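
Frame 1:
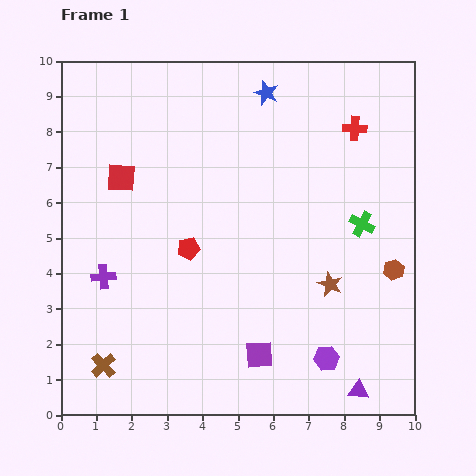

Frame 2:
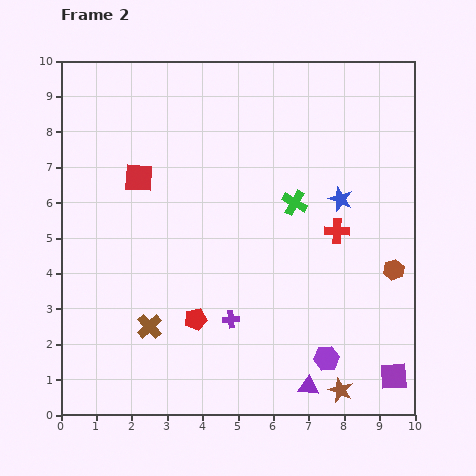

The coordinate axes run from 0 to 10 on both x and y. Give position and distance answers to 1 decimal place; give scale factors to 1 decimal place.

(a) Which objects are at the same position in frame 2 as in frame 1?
the brown hexagon, the purple hexagon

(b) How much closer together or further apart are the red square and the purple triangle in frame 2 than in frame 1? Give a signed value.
-1.4

Distance in frame 1: 9.0. Distance in frame 2: 7.6.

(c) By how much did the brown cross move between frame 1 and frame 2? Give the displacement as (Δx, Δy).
(1.3, 1.1)

The brown cross was at (1.2, 1.4) in frame 1 and (2.5, 2.5) in frame 2.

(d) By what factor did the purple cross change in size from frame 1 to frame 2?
0.7×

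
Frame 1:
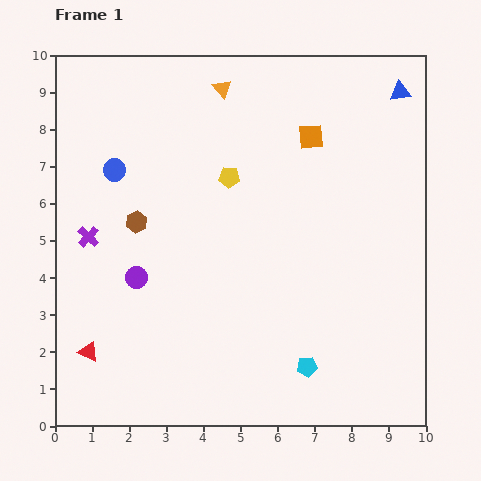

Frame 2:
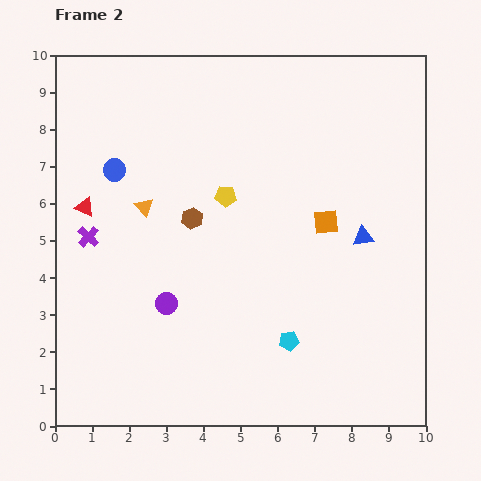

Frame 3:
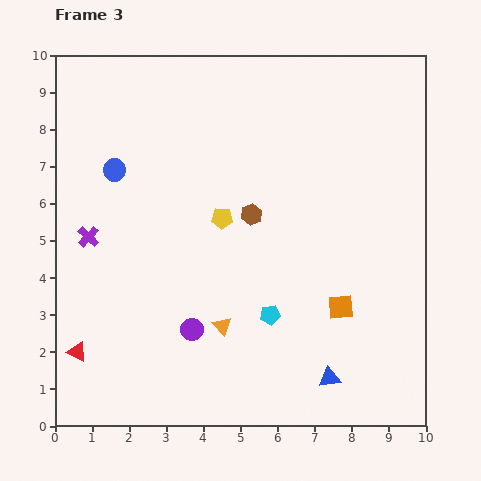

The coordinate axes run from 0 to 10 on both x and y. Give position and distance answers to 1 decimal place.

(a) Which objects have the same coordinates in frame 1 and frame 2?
the blue circle, the purple cross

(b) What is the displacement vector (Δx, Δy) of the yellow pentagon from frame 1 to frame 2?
(-0.1, -0.5)

The yellow pentagon was at (4.7, 6.7) in frame 1 and (4.6, 6.2) in frame 2.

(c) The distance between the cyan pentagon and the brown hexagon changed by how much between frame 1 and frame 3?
-3.3

Distance in frame 1: 6.0. Distance in frame 3: 2.7.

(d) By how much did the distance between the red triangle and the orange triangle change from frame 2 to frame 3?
+2.4

Distance in frame 2: 1.6. Distance in frame 3: 4.0.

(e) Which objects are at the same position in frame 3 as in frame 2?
the blue circle, the purple cross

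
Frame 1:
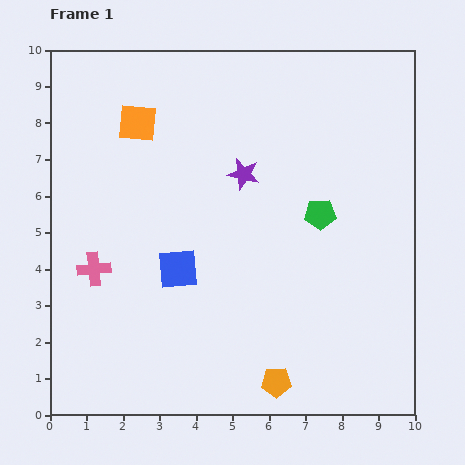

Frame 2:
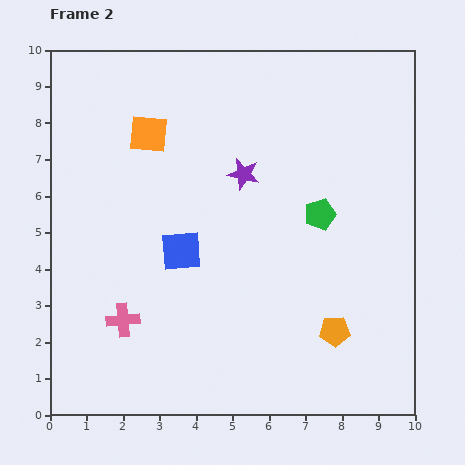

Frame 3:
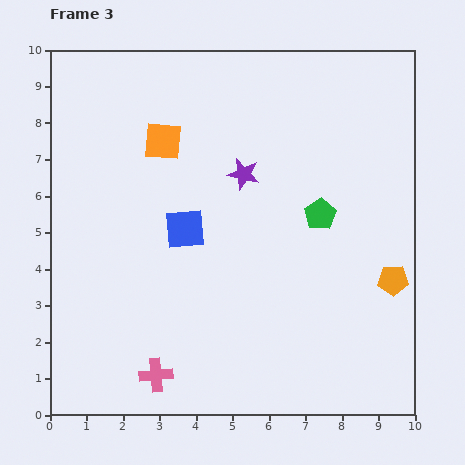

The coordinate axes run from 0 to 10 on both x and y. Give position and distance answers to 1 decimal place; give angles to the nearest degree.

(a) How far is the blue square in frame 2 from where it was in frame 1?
0.5

The blue square moved from (3.5, 4.0) to (3.6, 4.5), a distance of √(0.1² + 0.5²) ≈ 0.5.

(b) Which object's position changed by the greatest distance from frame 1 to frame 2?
the orange pentagon

(moved 2.1; next 1.6)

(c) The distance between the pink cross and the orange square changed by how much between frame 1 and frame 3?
+2.2

Distance in frame 1: 4.2. Distance in frame 3: 6.4.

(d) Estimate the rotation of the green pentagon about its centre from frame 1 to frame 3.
31° counter-clockwise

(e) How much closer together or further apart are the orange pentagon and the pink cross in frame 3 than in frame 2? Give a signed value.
+1.2

Distance in frame 2: 5.8. Distance in frame 3: 7.0.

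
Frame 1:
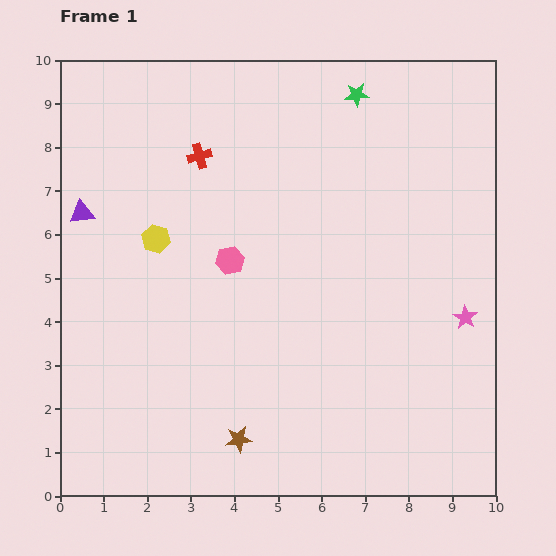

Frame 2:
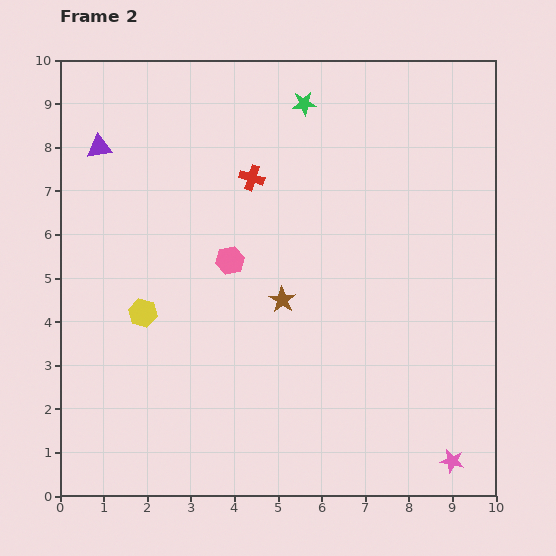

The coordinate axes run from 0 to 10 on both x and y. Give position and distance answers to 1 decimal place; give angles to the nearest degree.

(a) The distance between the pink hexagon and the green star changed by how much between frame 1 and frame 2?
-0.8

Distance in frame 1: 4.8. Distance in frame 2: 4.0.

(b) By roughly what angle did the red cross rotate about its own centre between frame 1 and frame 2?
33° clockwise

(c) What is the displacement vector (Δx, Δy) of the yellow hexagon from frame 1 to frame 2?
(-0.3, -1.7)

The yellow hexagon was at (2.2, 5.9) in frame 1 and (1.9, 4.2) in frame 2.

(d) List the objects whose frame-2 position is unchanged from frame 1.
the pink hexagon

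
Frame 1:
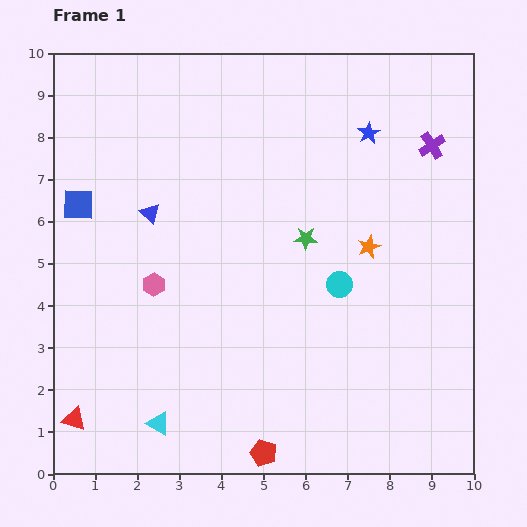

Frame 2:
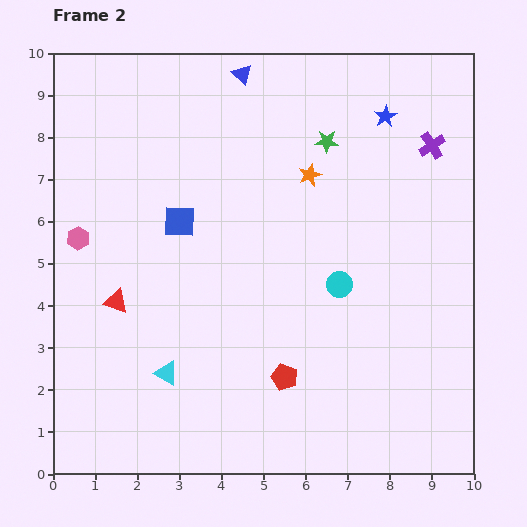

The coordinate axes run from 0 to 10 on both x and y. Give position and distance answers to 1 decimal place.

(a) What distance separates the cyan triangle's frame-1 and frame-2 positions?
1.2

The cyan triangle moved from (2.5, 1.2) to (2.7, 2.4), a distance of √(0.2² + 1.2²) ≈ 1.2.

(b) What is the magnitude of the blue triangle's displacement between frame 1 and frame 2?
4.0

The blue triangle moved from (2.3, 6.2) to (4.5, 9.5), a distance of √(2.2² + 3.3²) ≈ 4.0.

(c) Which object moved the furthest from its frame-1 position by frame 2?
the blue triangle

(moved 4.0; next 3.0)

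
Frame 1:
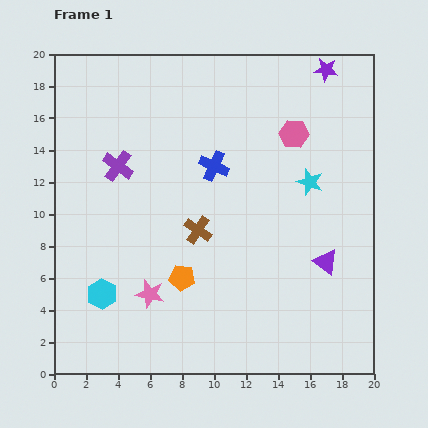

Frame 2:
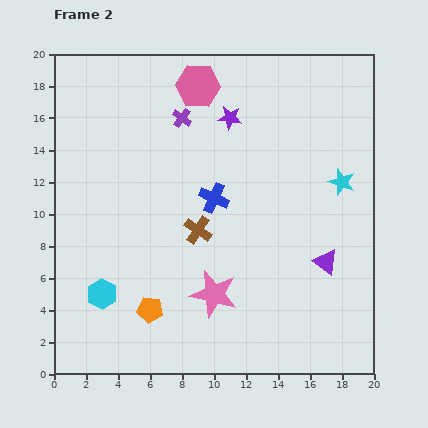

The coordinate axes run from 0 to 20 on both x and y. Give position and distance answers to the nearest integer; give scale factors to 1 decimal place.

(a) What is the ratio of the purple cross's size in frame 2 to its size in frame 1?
0.6×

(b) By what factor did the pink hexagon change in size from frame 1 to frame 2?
1.5×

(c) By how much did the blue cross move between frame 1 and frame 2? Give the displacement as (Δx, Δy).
(0, -2)

The blue cross was at (10, 13) in frame 1 and (10, 11) in frame 2.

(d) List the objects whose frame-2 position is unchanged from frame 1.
the cyan hexagon, the brown cross, the purple triangle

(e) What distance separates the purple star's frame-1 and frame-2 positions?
7

The purple star moved from (17, 19) to (11, 16), a distance of √(6² + 3²) ≈ 7.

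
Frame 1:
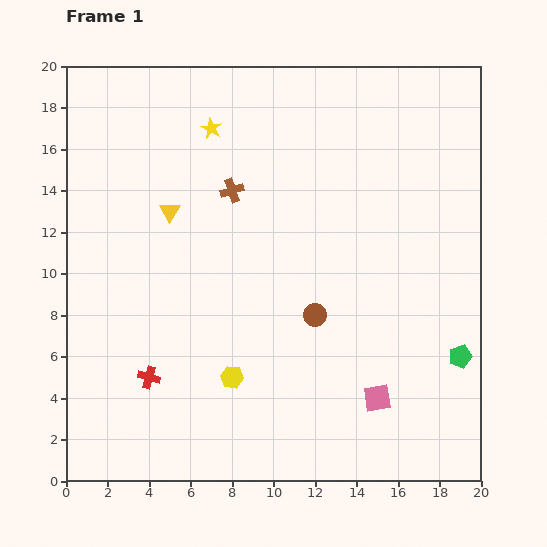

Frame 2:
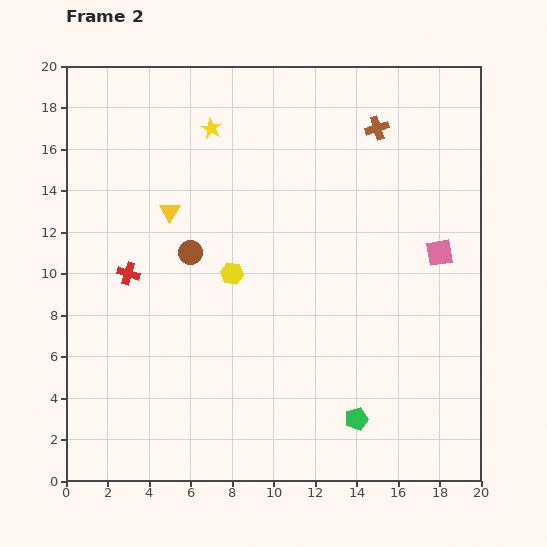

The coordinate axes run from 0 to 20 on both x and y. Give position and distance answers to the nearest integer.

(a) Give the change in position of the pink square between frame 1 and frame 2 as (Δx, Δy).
(3, 7)

The pink square was at (15, 4) in frame 1 and (18, 11) in frame 2.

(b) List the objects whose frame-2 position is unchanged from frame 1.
the yellow triangle, the yellow star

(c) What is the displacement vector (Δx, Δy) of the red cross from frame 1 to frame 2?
(-1, 5)

The red cross was at (4, 5) in frame 1 and (3, 10) in frame 2.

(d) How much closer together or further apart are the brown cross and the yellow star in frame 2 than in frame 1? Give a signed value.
+5

Distance in frame 1: 3. Distance in frame 2: 8.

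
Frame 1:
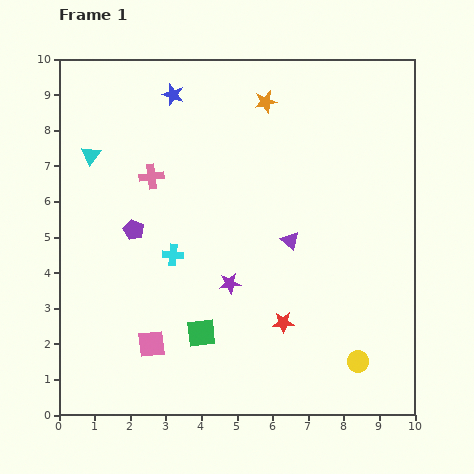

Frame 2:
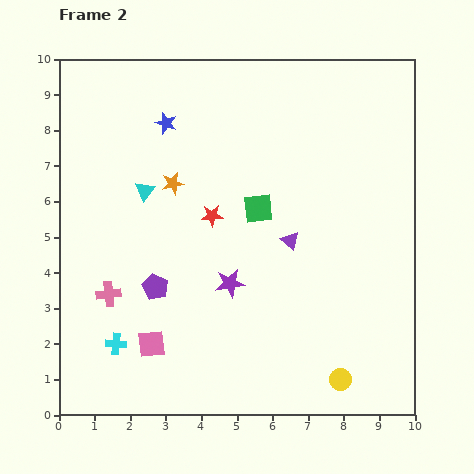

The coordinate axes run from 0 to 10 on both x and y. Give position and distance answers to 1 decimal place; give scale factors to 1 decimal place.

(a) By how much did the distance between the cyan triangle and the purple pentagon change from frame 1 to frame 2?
+0.3

Distance in frame 1: 2.4. Distance in frame 2: 2.7.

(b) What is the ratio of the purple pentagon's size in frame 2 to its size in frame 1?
1.3×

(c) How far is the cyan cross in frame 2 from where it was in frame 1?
3.0

The cyan cross moved from (3.2, 4.5) to (1.6, 2.0), a distance of √(1.6² + 2.5²) ≈ 3.0.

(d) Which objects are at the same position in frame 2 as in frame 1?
the purple triangle, the purple star, the pink square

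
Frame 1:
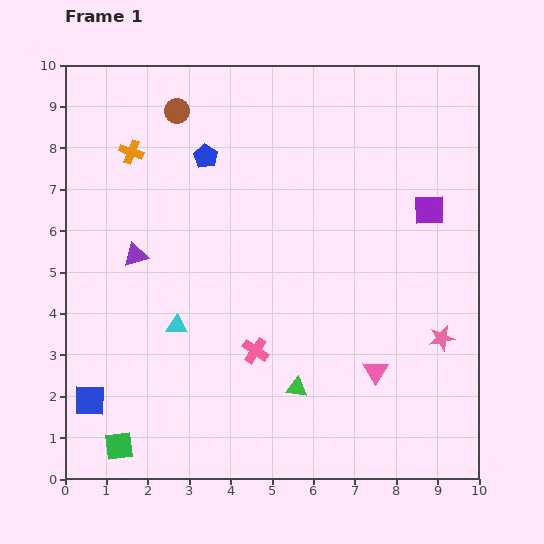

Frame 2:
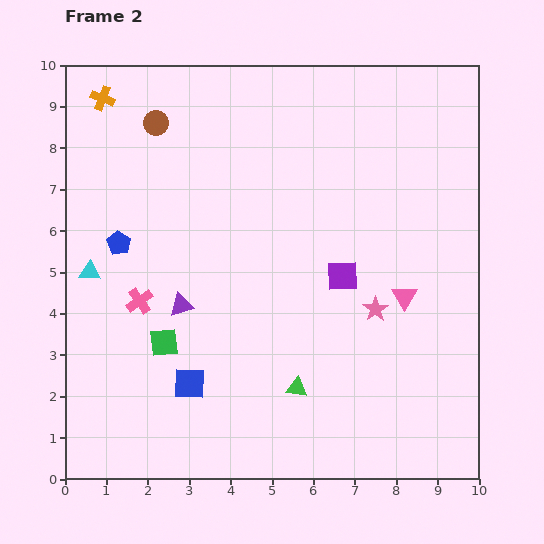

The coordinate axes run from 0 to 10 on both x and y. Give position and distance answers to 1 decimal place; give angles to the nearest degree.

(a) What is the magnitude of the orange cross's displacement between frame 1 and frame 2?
1.5

The orange cross moved from (1.6, 7.9) to (0.9, 9.2), a distance of √(0.7² + 1.3²) ≈ 1.5.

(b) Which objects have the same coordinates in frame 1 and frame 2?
the green triangle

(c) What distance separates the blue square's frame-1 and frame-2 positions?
2.4

The blue square moved from (0.6, 1.9) to (3.0, 2.3), a distance of √(2.4² + 0.4²) ≈ 2.4.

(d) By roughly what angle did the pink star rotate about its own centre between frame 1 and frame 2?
23° counter-clockwise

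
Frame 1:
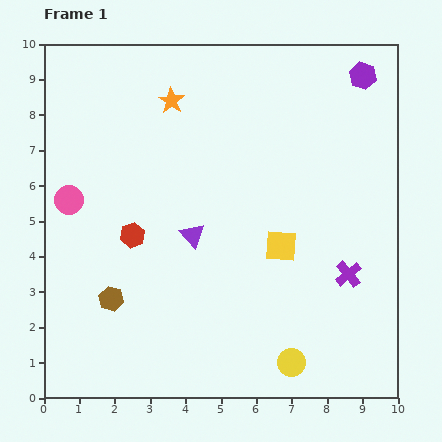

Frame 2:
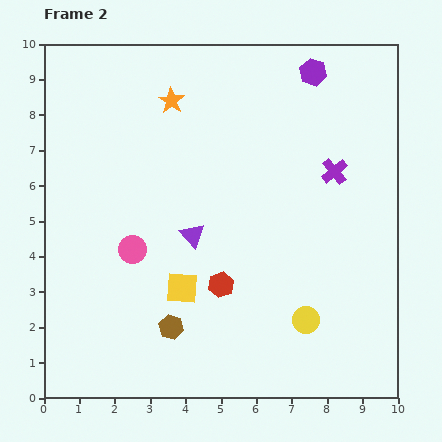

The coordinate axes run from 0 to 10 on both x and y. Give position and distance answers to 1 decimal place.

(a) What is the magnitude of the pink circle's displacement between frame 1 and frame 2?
2.3

The pink circle moved from (0.7, 5.6) to (2.5, 4.2), a distance of √(1.8² + 1.4²) ≈ 2.3.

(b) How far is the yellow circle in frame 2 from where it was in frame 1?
1.3

The yellow circle moved from (7.0, 1.0) to (7.4, 2.2), a distance of √(0.4² + 1.2²) ≈ 1.3.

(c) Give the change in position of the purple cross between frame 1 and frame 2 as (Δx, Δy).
(-0.4, 2.9)

The purple cross was at (8.6, 3.5) in frame 1 and (8.2, 6.4) in frame 2.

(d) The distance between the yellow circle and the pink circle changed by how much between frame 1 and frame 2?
-2.5

Distance in frame 1: 7.8. Distance in frame 2: 5.3.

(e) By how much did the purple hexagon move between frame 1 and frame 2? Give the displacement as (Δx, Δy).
(-1.4, 0.1)

The purple hexagon was at (9.0, 9.1) in frame 1 and (7.6, 9.2) in frame 2.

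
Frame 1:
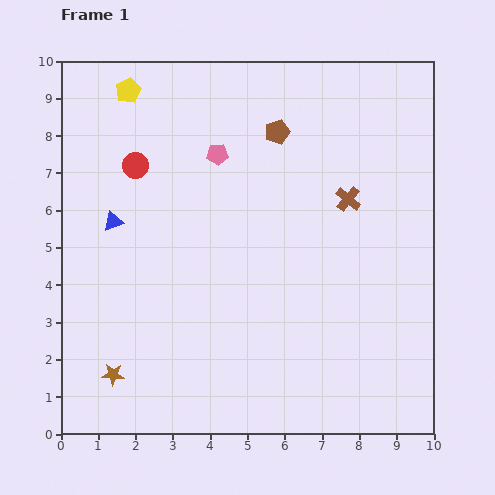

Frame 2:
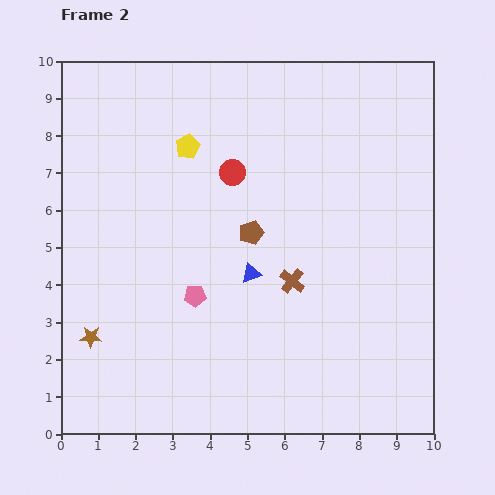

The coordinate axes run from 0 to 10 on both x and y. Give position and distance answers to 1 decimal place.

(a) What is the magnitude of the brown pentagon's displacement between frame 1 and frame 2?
2.8

The brown pentagon moved from (5.8, 8.1) to (5.1, 5.4), a distance of √(0.7² + 2.7²) ≈ 2.8.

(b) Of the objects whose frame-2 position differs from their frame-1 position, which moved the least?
the brown star

(moved 1.2)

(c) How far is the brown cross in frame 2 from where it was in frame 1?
2.7

The brown cross moved from (7.7, 6.3) to (6.2, 4.1), a distance of √(1.5² + 2.2²) ≈ 2.7.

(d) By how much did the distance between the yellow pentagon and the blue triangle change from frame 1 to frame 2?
+0.3

Distance in frame 1: 3.5. Distance in frame 2: 3.8.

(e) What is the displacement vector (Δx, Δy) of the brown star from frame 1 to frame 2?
(-0.6, 1.0)

The brown star was at (1.4, 1.6) in frame 1 and (0.8, 2.6) in frame 2.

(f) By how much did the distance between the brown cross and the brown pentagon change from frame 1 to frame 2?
-0.9

Distance in frame 1: 2.6. Distance in frame 2: 1.7.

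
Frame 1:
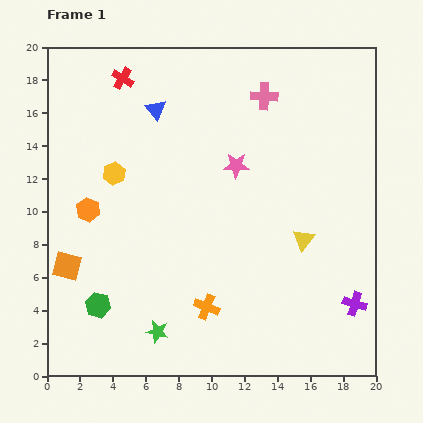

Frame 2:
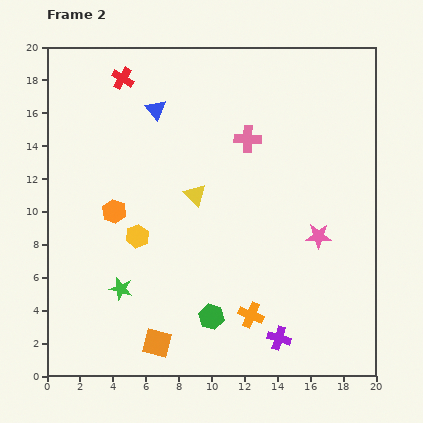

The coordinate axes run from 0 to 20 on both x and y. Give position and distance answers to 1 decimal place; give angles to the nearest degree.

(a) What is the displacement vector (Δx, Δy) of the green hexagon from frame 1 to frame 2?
(6.9, -0.7)

The green hexagon was at (3.1, 4.3) in frame 1 and (10.0, 3.6) in frame 2.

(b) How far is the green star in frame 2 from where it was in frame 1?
3.4

The green star moved from (6.7, 2.7) to (4.5, 5.3), a distance of √(2.2² + 2.6²) ≈ 3.4.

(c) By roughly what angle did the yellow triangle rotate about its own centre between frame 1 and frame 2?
24° counter-clockwise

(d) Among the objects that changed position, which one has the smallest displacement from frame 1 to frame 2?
the orange hexagon

(moved 1.6)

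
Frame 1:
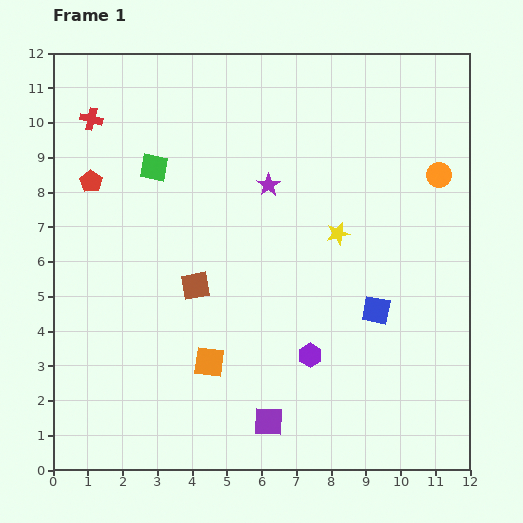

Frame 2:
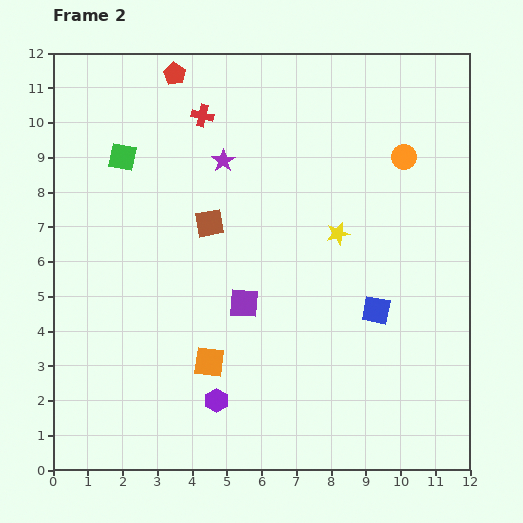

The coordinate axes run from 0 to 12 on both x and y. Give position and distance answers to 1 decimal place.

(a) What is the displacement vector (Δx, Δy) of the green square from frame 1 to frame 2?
(-0.9, 0.3)

The green square was at (2.9, 8.7) in frame 1 and (2.0, 9.0) in frame 2.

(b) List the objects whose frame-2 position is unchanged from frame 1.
the blue square, the yellow star, the orange square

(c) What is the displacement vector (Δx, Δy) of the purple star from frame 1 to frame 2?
(-1.3, 0.7)

The purple star was at (6.2, 8.2) in frame 1 and (4.9, 8.9) in frame 2.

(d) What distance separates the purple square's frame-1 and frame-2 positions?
3.5

The purple square moved from (6.2, 1.4) to (5.5, 4.8), a distance of √(0.7² + 3.4²) ≈ 3.5.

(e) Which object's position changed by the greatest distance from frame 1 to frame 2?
the red pentagon

(moved 3.9; next 3.5)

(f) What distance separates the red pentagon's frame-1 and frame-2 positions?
3.9

The red pentagon moved from (1.1, 8.3) to (3.5, 11.4), a distance of √(2.4² + 3.1²) ≈ 3.9.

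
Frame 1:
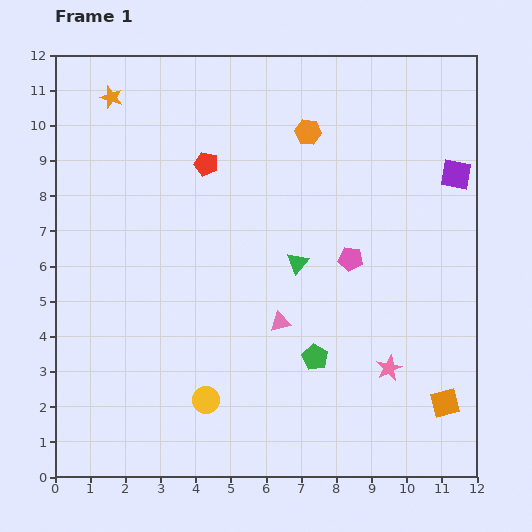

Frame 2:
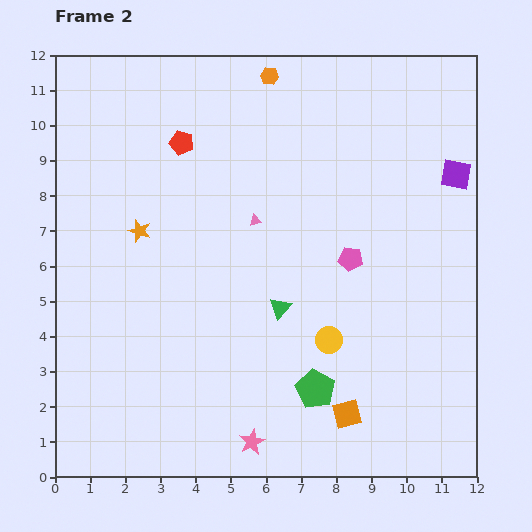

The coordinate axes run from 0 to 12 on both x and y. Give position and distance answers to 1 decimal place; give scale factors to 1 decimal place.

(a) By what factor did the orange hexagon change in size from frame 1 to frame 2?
0.7×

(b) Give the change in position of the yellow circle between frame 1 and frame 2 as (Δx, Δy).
(3.5, 1.7)

The yellow circle was at (4.3, 2.2) in frame 1 and (7.8, 3.9) in frame 2.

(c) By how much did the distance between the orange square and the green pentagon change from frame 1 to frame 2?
-2.8

Distance in frame 1: 3.9. Distance in frame 2: 1.1.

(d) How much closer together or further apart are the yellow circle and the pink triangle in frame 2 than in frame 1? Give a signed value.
+1.0

Distance in frame 1: 3.0. Distance in frame 2: 4.0.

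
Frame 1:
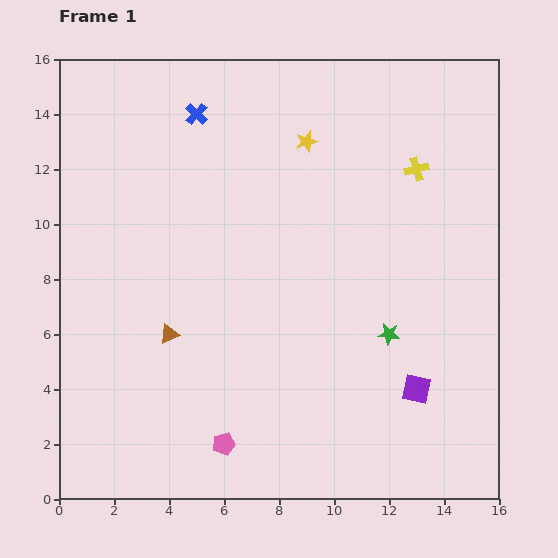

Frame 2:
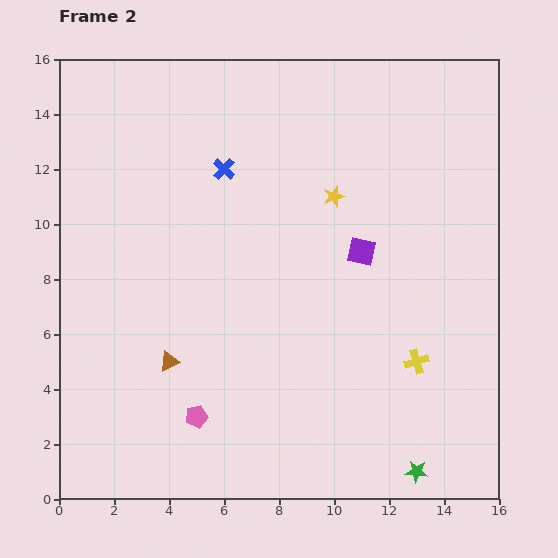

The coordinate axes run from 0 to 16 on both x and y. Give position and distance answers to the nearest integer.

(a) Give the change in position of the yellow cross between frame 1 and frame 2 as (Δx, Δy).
(0, -7)

The yellow cross was at (13, 12) in frame 1 and (13, 5) in frame 2.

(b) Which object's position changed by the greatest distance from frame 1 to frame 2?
the yellow cross

(moved 7; next 5)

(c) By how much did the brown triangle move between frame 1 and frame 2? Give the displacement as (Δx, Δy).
(0, -1)

The brown triangle was at (4, 6) in frame 1 and (4, 5) in frame 2.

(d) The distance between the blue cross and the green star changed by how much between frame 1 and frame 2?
+2

Distance in frame 1: 11. Distance in frame 2: 13.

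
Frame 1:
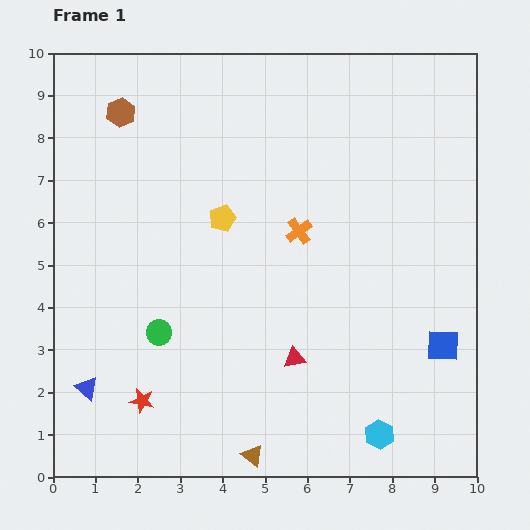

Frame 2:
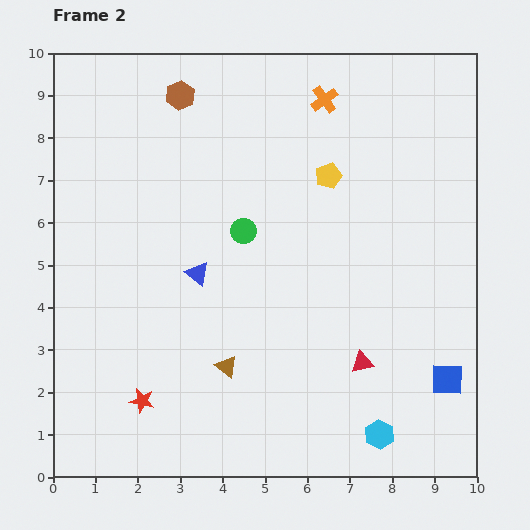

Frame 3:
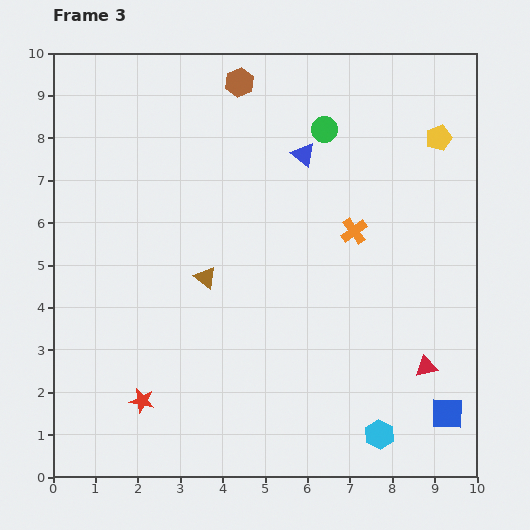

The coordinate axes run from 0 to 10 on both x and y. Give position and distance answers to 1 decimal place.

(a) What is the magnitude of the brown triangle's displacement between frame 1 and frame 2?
2.2

The brown triangle moved from (4.7, 0.5) to (4.1, 2.6), a distance of √(0.6² + 2.1²) ≈ 2.2.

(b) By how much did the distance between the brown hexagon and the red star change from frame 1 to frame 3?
+1.0

Distance in frame 1: 6.8. Distance in frame 3: 7.8.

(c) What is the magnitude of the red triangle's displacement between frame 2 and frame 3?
1.5

The red triangle moved from (7.3, 2.7) to (8.8, 2.6), a distance of √(1.5² + 0.1²) ≈ 1.5.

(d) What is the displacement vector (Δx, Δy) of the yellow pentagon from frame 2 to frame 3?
(2.6, 0.9)

The yellow pentagon was at (6.5, 7.1) in frame 2 and (9.1, 8.0) in frame 3.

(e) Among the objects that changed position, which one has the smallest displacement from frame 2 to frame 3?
the blue square

(moved 0.8)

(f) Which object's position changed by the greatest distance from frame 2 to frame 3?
the blue triangle

(moved 3.8; next 3.2)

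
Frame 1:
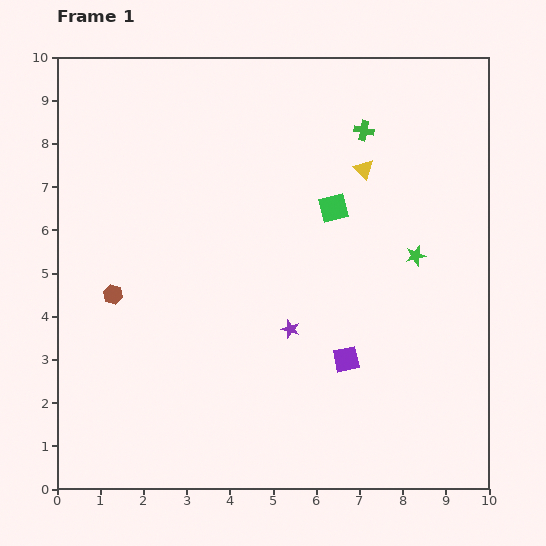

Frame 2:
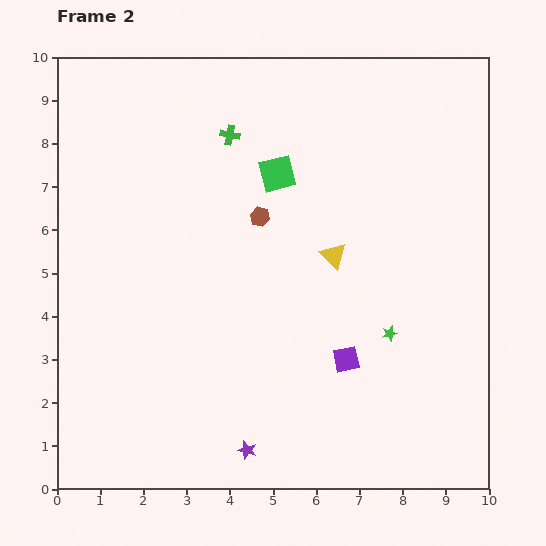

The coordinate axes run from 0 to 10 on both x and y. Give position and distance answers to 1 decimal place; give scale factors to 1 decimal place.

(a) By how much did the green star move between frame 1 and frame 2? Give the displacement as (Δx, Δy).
(-0.6, -1.8)

The green star was at (8.3, 5.4) in frame 1 and (7.7, 3.6) in frame 2.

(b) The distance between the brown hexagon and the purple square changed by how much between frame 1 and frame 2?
-1.7

Distance in frame 1: 5.6. Distance in frame 2: 3.9.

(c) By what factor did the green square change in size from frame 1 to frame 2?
1.3×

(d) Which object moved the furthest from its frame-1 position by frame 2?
the brown hexagon

(moved 3.8; next 3.1)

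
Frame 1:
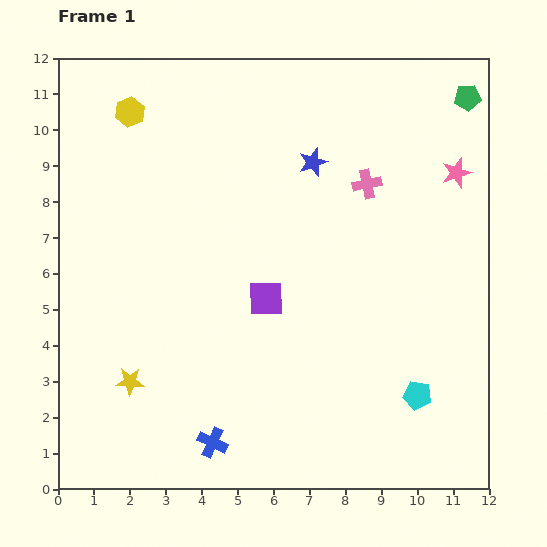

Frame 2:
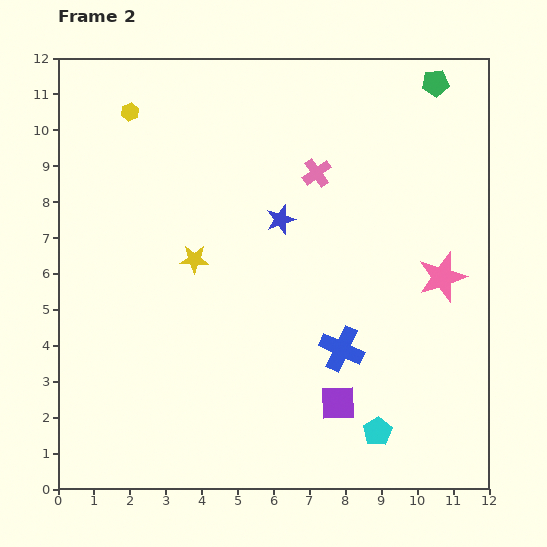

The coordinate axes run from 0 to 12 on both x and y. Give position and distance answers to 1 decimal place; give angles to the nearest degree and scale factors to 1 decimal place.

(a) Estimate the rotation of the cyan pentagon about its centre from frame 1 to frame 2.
30° clockwise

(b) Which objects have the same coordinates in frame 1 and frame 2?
the yellow hexagon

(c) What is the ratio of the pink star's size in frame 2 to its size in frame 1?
1.7×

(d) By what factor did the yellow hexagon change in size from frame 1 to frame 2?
0.6×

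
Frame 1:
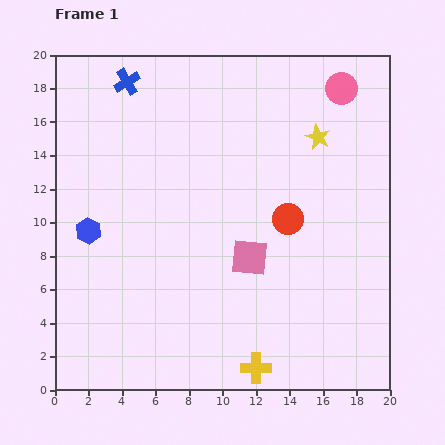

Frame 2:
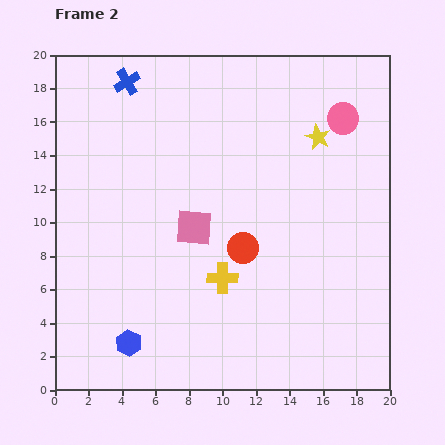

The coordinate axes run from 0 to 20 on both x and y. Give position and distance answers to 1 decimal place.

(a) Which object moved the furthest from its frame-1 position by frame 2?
the blue hexagon

(moved 7.1; next 5.8)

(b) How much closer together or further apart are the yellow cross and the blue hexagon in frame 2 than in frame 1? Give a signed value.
-6.1

Distance in frame 1: 12.9. Distance in frame 2: 6.8.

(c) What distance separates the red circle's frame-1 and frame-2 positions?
3.2

The red circle moved from (13.9, 10.2) to (11.2, 8.5), a distance of √(2.7² + 1.7²) ≈ 3.2.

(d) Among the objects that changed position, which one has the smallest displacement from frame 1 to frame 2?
the pink circle

(moved 1.8)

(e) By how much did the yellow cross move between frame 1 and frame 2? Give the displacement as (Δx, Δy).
(-2.0, 5.4)

The yellow cross was at (12.0, 1.3) in frame 1 and (10.0, 6.7) in frame 2.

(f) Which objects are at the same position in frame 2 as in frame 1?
the blue cross, the yellow star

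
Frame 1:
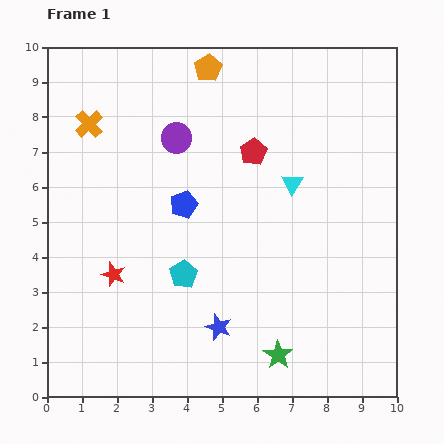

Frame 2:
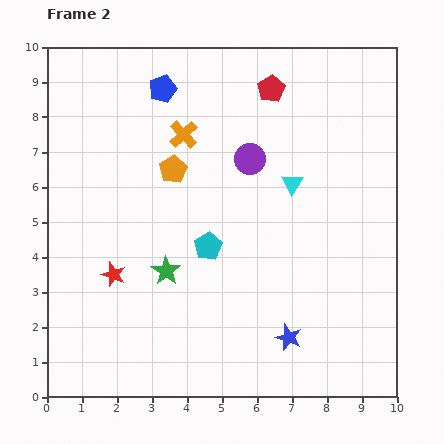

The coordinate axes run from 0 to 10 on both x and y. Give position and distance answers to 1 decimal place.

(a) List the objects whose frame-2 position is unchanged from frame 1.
the cyan triangle, the red star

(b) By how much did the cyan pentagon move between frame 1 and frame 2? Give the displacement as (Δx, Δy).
(0.7, 0.8)

The cyan pentagon was at (3.9, 3.5) in frame 1 and (4.6, 4.3) in frame 2.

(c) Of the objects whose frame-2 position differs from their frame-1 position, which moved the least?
the cyan pentagon

(moved 1.1)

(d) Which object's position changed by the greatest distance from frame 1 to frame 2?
the green star

(moved 4.0; next 3.4)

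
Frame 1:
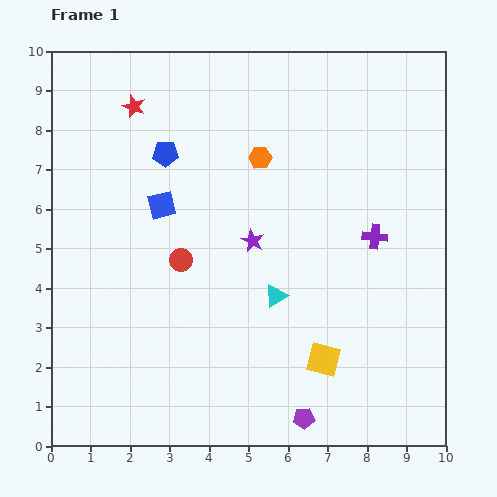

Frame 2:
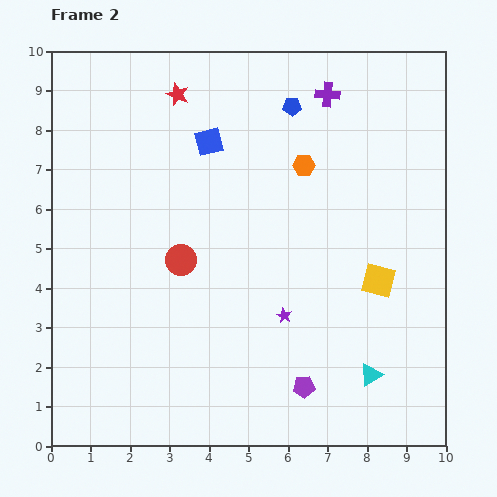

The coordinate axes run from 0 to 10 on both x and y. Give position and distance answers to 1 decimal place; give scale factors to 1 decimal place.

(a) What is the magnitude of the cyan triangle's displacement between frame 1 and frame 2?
3.1

The cyan triangle moved from (5.7, 3.8) to (8.1, 1.8), a distance of √(2.4² + 2.0²) ≈ 3.1.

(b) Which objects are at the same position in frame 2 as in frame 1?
the red circle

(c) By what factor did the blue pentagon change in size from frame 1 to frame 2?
0.7×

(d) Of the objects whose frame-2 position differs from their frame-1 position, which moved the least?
the purple pentagon

(moved 0.8)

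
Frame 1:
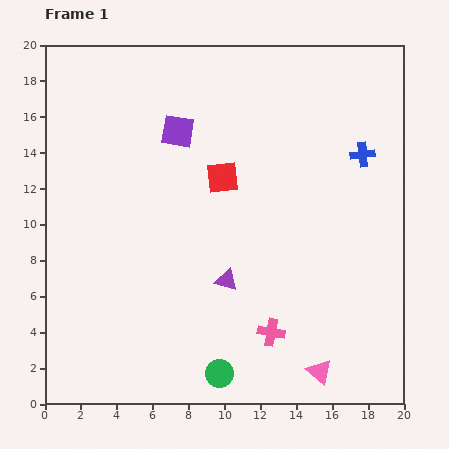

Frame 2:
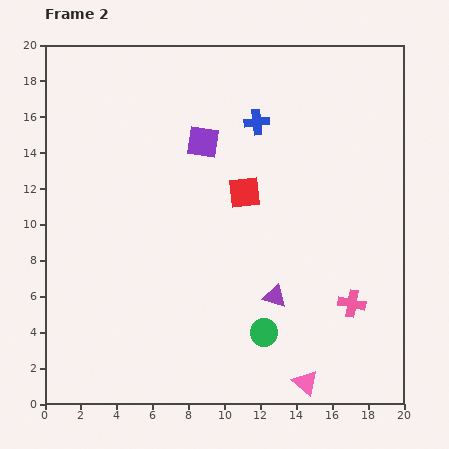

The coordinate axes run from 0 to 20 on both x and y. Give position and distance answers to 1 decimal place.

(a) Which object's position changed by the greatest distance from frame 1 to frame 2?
the blue cross

(moved 6.2; next 4.8)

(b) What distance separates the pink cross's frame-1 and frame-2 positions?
4.8

The pink cross moved from (12.6, 4.0) to (17.1, 5.6), a distance of √(4.5² + 1.6²) ≈ 4.8.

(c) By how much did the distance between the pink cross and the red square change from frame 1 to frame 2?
-0.4

Distance in frame 1: 9.0. Distance in frame 2: 8.6.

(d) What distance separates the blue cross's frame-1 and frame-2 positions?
6.2

The blue cross moved from (17.7, 13.9) to (11.8, 15.7), a distance of √(5.9² + 1.8²) ≈ 6.2.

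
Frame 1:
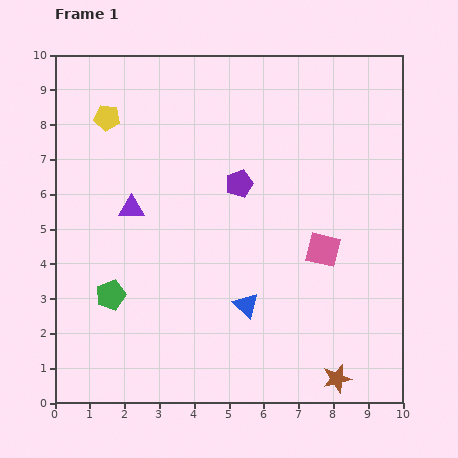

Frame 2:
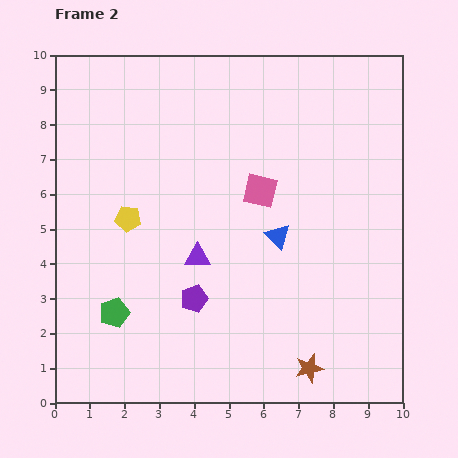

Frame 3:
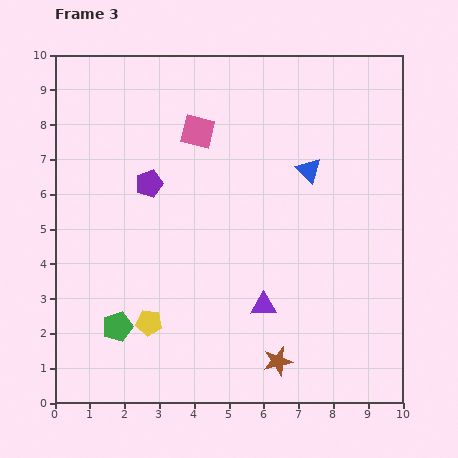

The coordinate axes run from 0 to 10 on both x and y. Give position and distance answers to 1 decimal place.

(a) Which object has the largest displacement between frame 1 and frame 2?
the purple pentagon

(moved 3.5; next 3.0)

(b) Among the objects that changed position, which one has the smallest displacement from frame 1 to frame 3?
the green pentagon

(moved 0.9)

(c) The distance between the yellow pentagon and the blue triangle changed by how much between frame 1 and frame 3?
-0.3

Distance in frame 1: 6.7. Distance in frame 3: 6.4.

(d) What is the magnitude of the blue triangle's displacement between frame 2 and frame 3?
2.1

The blue triangle moved from (6.4, 4.8) to (7.3, 6.7), a distance of √(0.9² + 1.9²) ≈ 2.1.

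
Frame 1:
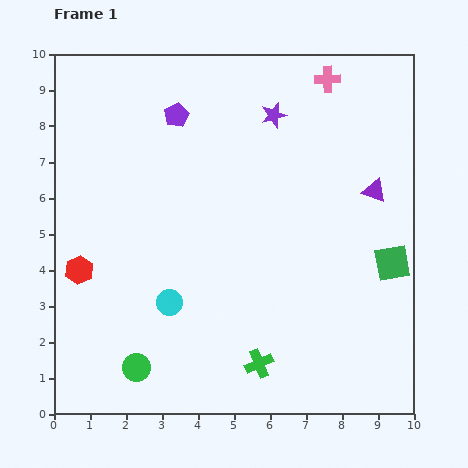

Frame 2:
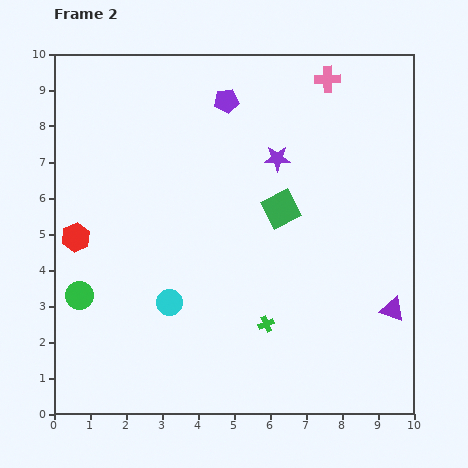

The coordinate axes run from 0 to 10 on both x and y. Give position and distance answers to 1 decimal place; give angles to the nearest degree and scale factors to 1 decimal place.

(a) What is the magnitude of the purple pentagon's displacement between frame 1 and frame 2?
1.5

The purple pentagon moved from (3.4, 8.3) to (4.8, 8.7), a distance of √(1.4² + 0.4²) ≈ 1.5.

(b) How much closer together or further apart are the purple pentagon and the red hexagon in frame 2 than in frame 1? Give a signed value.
+0.6

Distance in frame 1: 5.1. Distance in frame 2: 5.7.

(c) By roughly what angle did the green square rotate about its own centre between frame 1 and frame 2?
18° counter-clockwise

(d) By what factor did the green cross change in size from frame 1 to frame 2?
0.6×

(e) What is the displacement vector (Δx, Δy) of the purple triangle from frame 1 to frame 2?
(0.5, -3.3)

The purple triangle was at (8.9, 6.2) in frame 1 and (9.4, 2.9) in frame 2.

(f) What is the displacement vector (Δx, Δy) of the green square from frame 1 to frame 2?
(-3.1, 1.5)

The green square was at (9.4, 4.2) in frame 1 and (6.3, 5.7) in frame 2.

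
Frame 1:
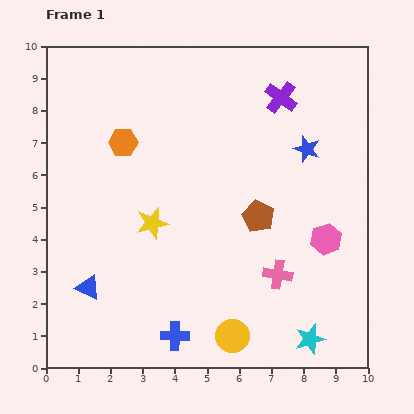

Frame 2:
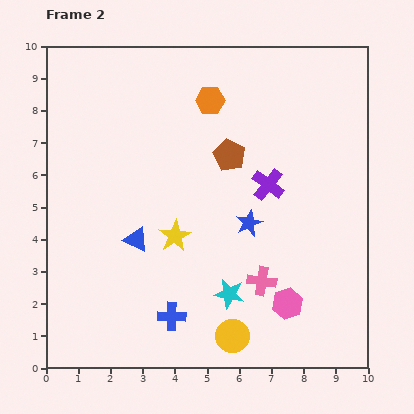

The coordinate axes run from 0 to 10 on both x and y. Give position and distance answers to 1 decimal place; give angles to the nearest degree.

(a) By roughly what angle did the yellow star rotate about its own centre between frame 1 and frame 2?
17° counter-clockwise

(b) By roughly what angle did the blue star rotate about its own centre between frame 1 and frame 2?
28° clockwise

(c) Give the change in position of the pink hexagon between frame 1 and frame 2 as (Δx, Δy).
(-1.2, -2.0)

The pink hexagon was at (8.7, 4.0) in frame 1 and (7.5, 2.0) in frame 2.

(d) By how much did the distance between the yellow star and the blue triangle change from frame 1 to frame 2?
-1.6

Distance in frame 1: 2.8. Distance in frame 2: 1.2.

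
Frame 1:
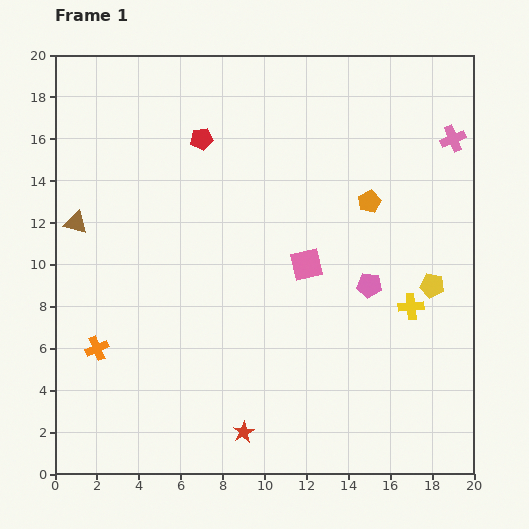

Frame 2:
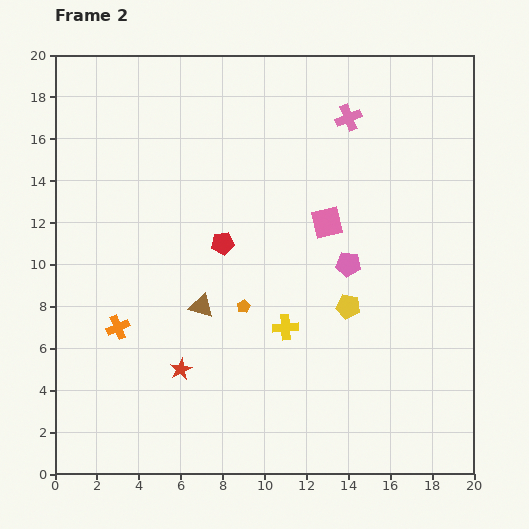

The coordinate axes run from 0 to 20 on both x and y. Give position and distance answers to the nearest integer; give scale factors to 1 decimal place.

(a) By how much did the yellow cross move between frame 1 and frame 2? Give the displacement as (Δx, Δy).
(-6, -1)

The yellow cross was at (17, 8) in frame 1 and (11, 7) in frame 2.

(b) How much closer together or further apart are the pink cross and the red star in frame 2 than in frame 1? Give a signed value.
-3

Distance in frame 1: 17. Distance in frame 2: 14.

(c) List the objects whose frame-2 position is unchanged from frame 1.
none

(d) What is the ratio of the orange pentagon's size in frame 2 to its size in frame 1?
0.6×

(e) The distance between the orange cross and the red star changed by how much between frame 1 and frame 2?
-4

Distance in frame 1: 8. Distance in frame 2: 4.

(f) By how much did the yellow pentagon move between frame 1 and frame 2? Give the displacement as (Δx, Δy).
(-4, -1)

The yellow pentagon was at (18, 9) in frame 1 and (14, 8) in frame 2.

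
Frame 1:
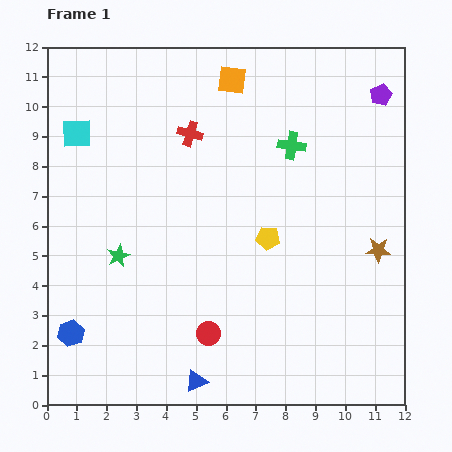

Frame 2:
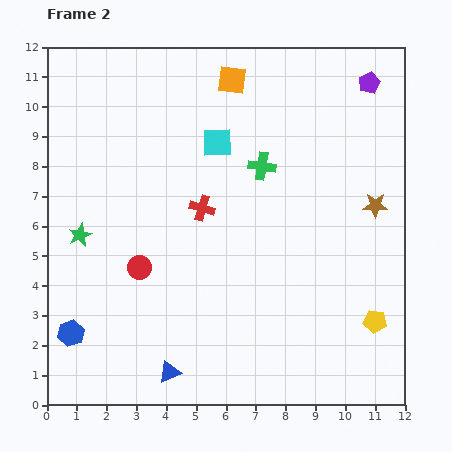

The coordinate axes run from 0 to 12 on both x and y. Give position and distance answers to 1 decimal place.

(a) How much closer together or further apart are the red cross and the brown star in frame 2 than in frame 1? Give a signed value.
-1.6

Distance in frame 1: 7.4. Distance in frame 2: 5.8.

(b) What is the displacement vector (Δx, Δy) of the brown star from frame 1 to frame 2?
(-0.1, 1.5)

The brown star was at (11.1, 5.2) in frame 1 and (11.0, 6.7) in frame 2.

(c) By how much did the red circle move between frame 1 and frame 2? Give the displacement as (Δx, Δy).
(-2.3, 2.2)

The red circle was at (5.4, 2.4) in frame 1 and (3.1, 4.6) in frame 2.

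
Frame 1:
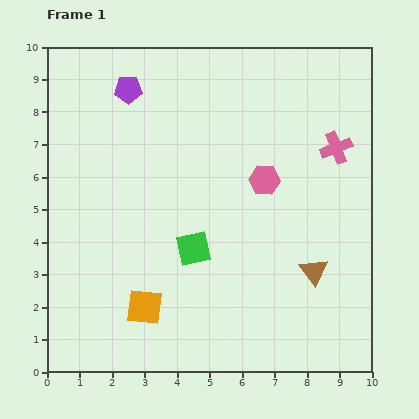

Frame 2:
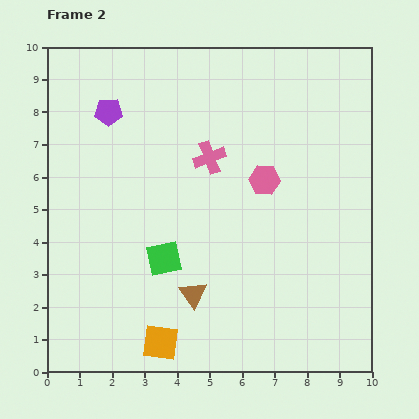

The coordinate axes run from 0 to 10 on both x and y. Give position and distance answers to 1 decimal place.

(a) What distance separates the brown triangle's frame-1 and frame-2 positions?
3.8

The brown triangle moved from (8.2, 3.1) to (4.5, 2.4), a distance of √(3.7² + 0.7²) ≈ 3.8.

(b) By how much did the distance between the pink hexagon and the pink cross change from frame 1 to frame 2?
-0.6

Distance in frame 1: 2.4. Distance in frame 2: 1.8.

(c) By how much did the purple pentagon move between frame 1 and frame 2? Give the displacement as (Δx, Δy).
(-0.6, -0.7)

The purple pentagon was at (2.5, 8.7) in frame 1 and (1.9, 8.0) in frame 2.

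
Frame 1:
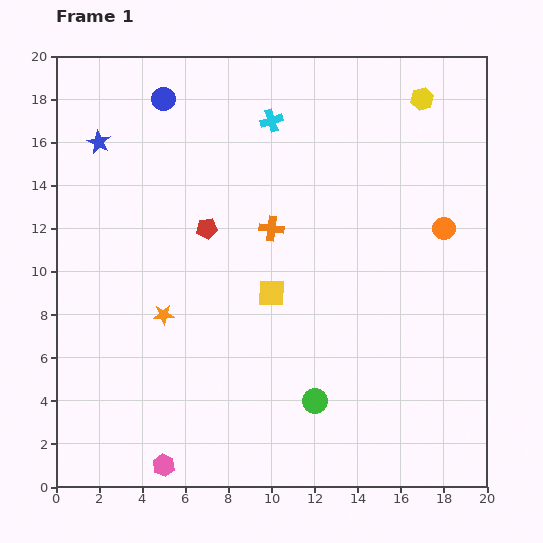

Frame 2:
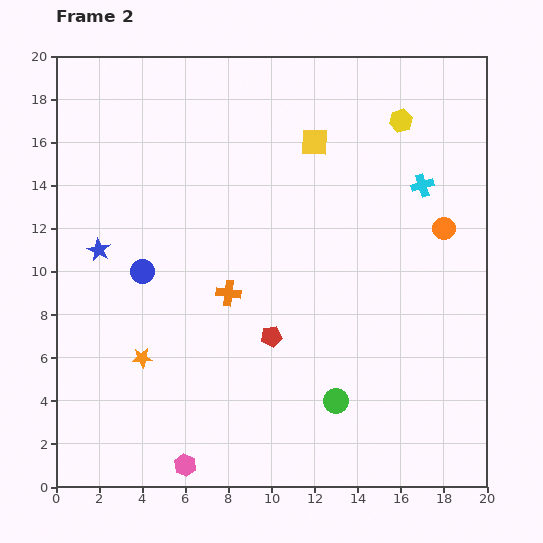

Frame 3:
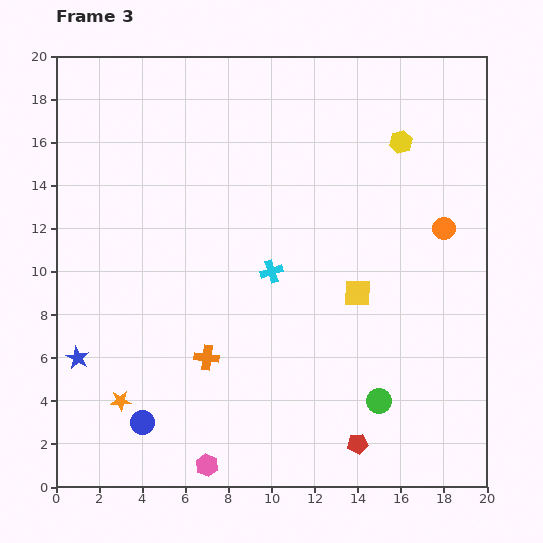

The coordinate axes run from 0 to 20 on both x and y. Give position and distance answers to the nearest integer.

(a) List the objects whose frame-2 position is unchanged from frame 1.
the orange circle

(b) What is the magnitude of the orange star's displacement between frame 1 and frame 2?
2

The orange star moved from (5, 8) to (4, 6), a distance of √(1² + 2²) ≈ 2.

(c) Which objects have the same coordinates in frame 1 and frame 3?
the orange circle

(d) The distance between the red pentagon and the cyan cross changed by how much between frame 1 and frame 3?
+3

Distance in frame 1: 6. Distance in frame 3: 9.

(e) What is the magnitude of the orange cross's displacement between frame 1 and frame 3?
7

The orange cross moved from (10, 12) to (7, 6), a distance of √(3² + 6²) ≈ 7.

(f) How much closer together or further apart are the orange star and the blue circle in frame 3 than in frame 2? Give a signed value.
-3

Distance in frame 2: 4. Distance in frame 3: 1.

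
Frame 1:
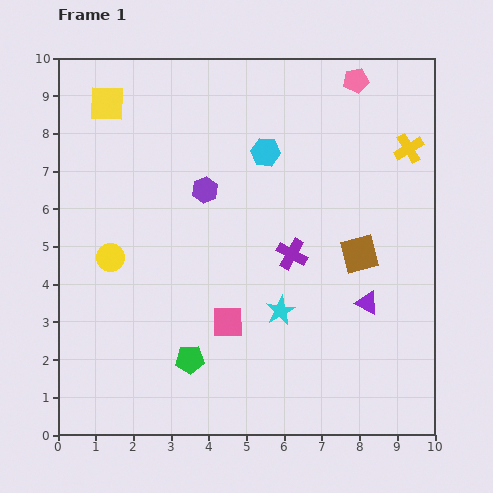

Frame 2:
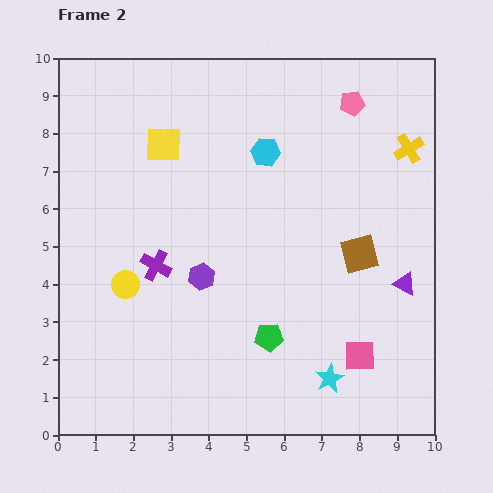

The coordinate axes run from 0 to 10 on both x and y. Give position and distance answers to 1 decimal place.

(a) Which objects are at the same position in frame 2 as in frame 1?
the yellow cross, the cyan hexagon, the brown square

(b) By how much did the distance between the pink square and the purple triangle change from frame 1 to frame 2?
-1.5

Distance in frame 1: 3.7. Distance in frame 2: 2.2.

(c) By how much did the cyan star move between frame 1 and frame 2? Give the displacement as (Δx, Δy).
(1.3, -1.8)

The cyan star was at (5.9, 3.3) in frame 1 and (7.2, 1.5) in frame 2.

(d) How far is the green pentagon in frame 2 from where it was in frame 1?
2.2

The green pentagon moved from (3.5, 2.0) to (5.6, 2.6), a distance of √(2.1² + 0.6²) ≈ 2.2.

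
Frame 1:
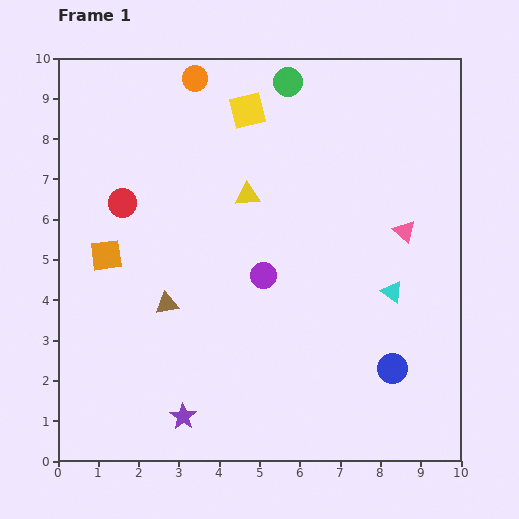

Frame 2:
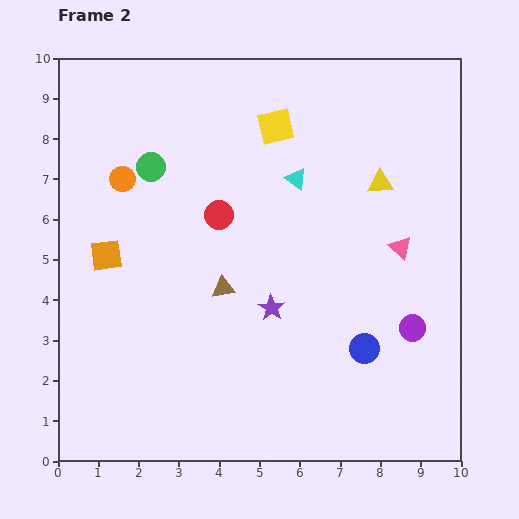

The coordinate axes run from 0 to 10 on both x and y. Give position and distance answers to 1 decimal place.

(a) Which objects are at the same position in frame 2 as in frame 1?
the orange square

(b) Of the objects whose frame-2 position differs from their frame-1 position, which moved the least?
the pink triangle

(moved 0.4)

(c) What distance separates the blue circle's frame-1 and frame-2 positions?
0.9

The blue circle moved from (8.3, 2.3) to (7.6, 2.8), a distance of √(0.7² + 0.5²) ≈ 0.9.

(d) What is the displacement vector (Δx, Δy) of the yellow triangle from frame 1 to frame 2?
(3.3, 0.3)

The yellow triangle was at (4.7, 6.6) in frame 1 and (8.0, 6.9) in frame 2.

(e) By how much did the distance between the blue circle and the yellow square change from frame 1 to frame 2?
-1.4

Distance in frame 1: 7.3. Distance in frame 2: 5.9.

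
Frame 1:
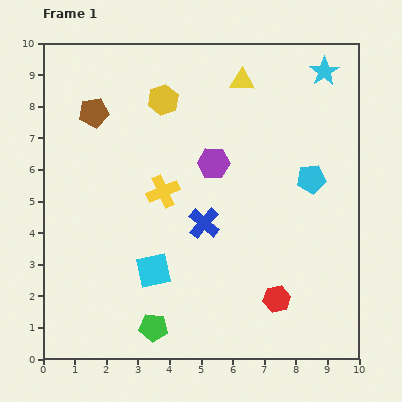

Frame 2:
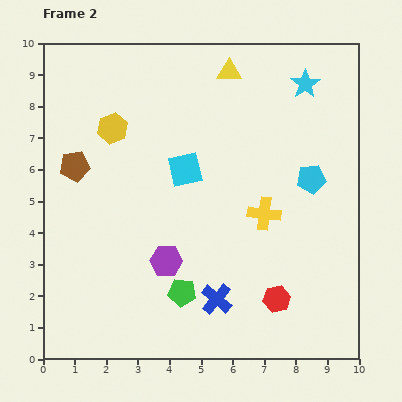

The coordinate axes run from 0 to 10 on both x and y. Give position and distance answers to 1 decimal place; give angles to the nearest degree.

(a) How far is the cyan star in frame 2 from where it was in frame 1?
0.7

The cyan star moved from (8.9, 9.1) to (8.3, 8.7), a distance of √(0.6² + 0.4²) ≈ 0.7.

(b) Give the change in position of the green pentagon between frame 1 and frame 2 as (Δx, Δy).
(0.9, 1.1)

The green pentagon was at (3.5, 1.0) in frame 1 and (4.4, 2.1) in frame 2.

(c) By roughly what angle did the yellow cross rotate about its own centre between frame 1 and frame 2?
31° clockwise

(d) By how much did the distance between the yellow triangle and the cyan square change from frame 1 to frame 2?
-3.2

Distance in frame 1: 6.6. Distance in frame 2: 3.4.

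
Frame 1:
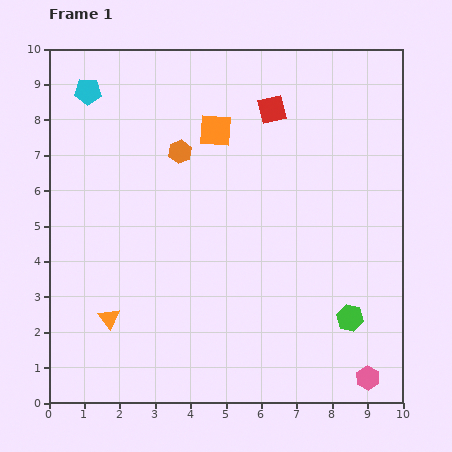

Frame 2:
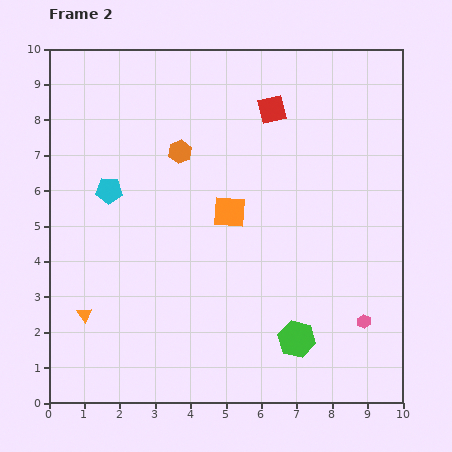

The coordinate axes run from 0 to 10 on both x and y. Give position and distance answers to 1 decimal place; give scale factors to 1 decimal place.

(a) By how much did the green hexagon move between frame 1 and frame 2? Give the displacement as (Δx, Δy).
(-1.5, -0.6)

The green hexagon was at (8.5, 2.4) in frame 1 and (7.0, 1.8) in frame 2.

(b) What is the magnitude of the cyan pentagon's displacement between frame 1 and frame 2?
2.9

The cyan pentagon moved from (1.1, 8.8) to (1.7, 6.0), a distance of √(0.6² + 2.8²) ≈ 2.9.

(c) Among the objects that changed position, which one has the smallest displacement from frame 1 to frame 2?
the orange triangle

(moved 0.7)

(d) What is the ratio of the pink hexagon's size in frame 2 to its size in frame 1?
0.6×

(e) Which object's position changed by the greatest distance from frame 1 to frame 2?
the cyan pentagon

(moved 2.9; next 2.3)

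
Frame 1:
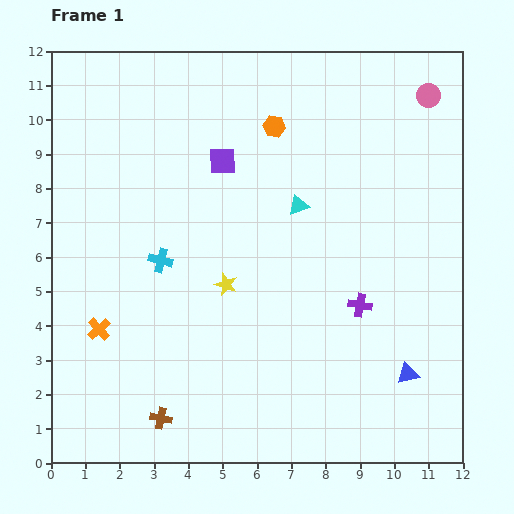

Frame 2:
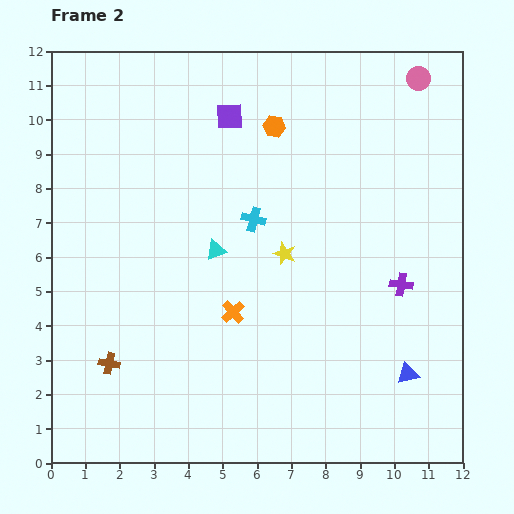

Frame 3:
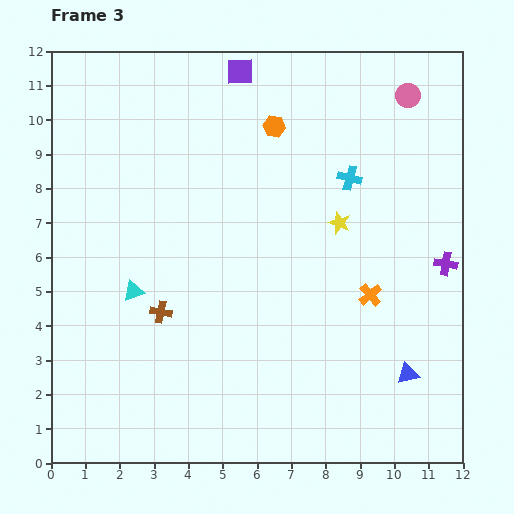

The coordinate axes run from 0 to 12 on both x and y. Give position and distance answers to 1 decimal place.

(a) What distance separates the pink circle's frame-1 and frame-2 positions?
0.6

The pink circle moved from (11.0, 10.7) to (10.7, 11.2), a distance of √(0.3² + 0.5²) ≈ 0.6.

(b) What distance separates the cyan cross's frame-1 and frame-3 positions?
6.0

The cyan cross moved from (3.2, 5.9) to (8.7, 8.3), a distance of √(5.5² + 2.4²) ≈ 6.0.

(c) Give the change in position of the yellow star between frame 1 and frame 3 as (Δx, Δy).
(3.3, 1.8)

The yellow star was at (5.1, 5.2) in frame 1 and (8.4, 7.0) in frame 3.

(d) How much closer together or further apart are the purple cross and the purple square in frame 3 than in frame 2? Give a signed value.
+1.2

Distance in frame 2: 7.0. Distance in frame 3: 8.2.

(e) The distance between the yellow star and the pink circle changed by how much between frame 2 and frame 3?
-2.2

Distance in frame 2: 6.4. Distance in frame 3: 4.2.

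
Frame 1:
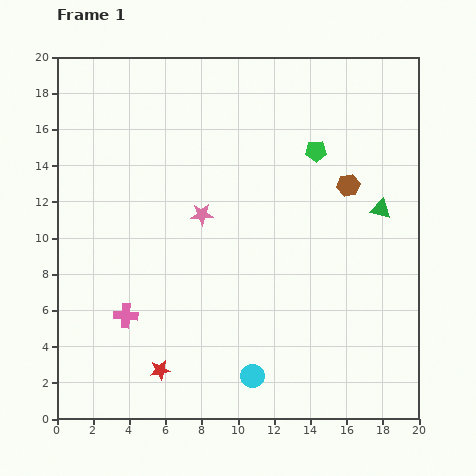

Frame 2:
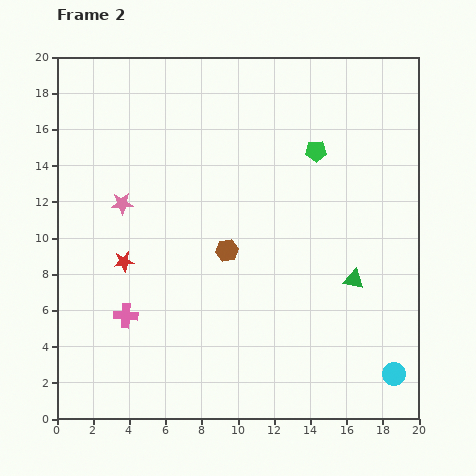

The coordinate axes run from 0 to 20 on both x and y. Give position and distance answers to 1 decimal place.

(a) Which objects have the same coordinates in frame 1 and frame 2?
the green pentagon, the pink cross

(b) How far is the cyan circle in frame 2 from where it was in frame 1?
7.8

The cyan circle moved from (10.8, 2.4) to (18.6, 2.5), a distance of √(7.8² + 0.1²) ≈ 7.8.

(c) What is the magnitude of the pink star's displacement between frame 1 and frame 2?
4.4

The pink star moved from (8.0, 11.3) to (3.6, 11.9), a distance of √(4.4² + 0.6²) ≈ 4.4.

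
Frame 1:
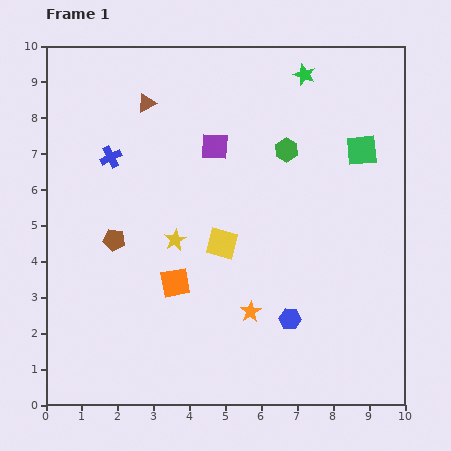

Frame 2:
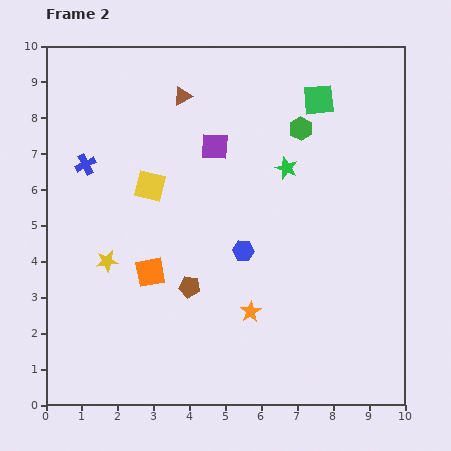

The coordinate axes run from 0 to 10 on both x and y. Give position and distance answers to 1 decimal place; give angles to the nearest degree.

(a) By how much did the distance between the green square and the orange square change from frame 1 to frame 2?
+0.3

Distance in frame 1: 6.4. Distance in frame 2: 6.7.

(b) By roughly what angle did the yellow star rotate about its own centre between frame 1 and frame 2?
19° clockwise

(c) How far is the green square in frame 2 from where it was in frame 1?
1.8

The green square moved from (8.8, 7.1) to (7.6, 8.5), a distance of √(1.2² + 1.4²) ≈ 1.8.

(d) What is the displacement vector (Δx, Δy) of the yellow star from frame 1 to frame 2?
(-1.9, -0.6)

The yellow star was at (3.6, 4.6) in frame 1 and (1.7, 4.0) in frame 2.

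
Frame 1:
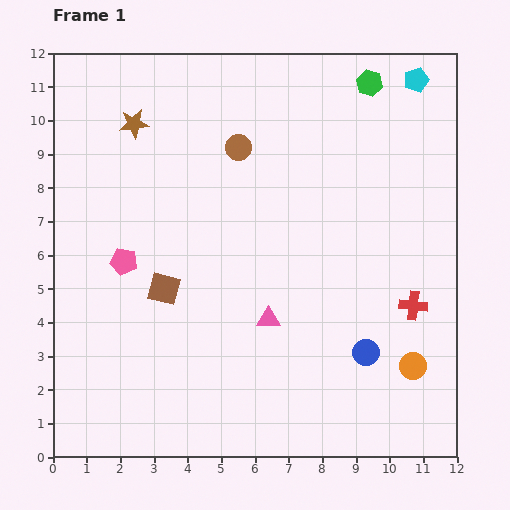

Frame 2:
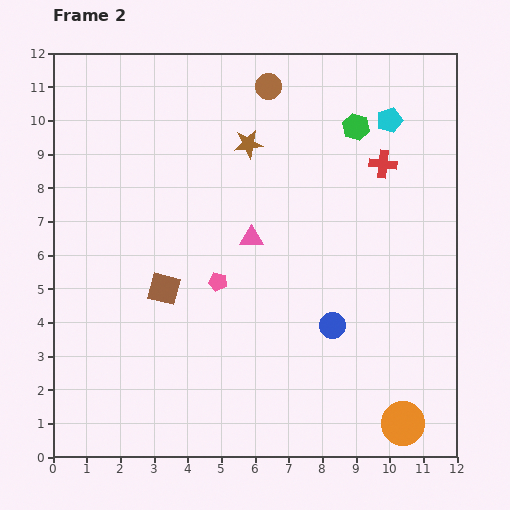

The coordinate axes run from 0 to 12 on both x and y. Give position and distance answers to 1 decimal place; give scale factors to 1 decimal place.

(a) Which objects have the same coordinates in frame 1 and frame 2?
the brown square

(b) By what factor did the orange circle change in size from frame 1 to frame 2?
1.6×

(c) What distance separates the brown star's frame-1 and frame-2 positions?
3.5

The brown star moved from (2.4, 9.9) to (5.8, 9.3), a distance of √(3.4² + 0.6²) ≈ 3.5.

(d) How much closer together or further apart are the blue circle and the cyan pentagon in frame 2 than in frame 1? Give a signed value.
-1.9

Distance in frame 1: 8.2. Distance in frame 2: 6.3.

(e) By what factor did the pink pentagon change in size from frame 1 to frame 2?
0.7×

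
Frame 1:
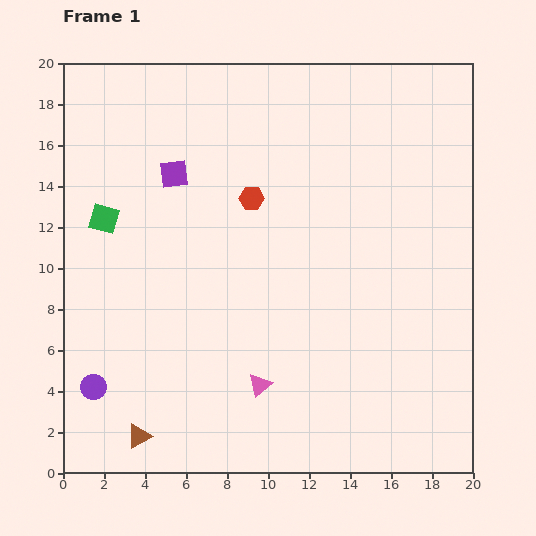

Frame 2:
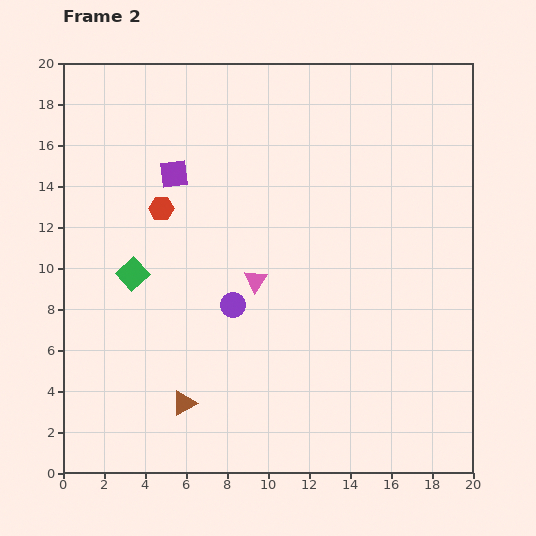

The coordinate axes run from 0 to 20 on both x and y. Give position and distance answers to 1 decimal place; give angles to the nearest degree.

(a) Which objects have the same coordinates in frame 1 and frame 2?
the purple square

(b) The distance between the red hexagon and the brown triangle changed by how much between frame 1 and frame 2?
-3.2

Distance in frame 1: 12.8. Distance in frame 2: 9.6.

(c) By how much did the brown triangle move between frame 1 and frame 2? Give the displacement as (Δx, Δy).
(2.2, 1.6)

The brown triangle was at (3.7, 1.8) in frame 1 and (5.9, 3.4) in frame 2.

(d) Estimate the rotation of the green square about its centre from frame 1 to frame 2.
33° clockwise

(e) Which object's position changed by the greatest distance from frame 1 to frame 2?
the purple circle

(moved 7.9; next 5.1)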